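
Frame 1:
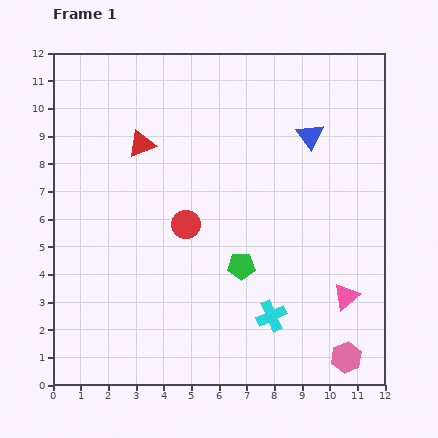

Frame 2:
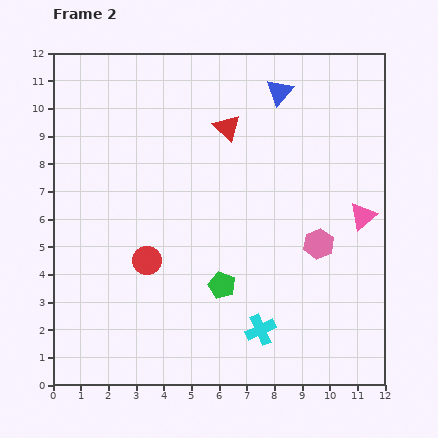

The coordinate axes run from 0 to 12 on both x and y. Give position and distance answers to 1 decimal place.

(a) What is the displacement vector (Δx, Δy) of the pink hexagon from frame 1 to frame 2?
(-1.0, 4.1)

The pink hexagon was at (10.6, 1.0) in frame 1 and (9.6, 5.1) in frame 2.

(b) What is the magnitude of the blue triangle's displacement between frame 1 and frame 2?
1.9

The blue triangle moved from (9.3, 9.0) to (8.2, 10.6), a distance of √(1.1² + 1.6²) ≈ 1.9.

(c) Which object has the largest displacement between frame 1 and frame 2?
the pink hexagon

(moved 4.2; next 3.2)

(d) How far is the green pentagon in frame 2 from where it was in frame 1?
1.0

The green pentagon moved from (6.8, 4.3) to (6.1, 3.6), a distance of √(0.7² + 0.7²) ≈ 1.0.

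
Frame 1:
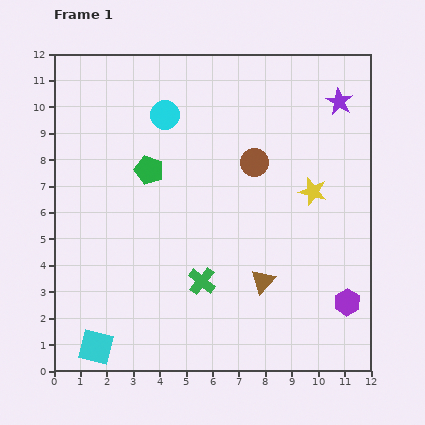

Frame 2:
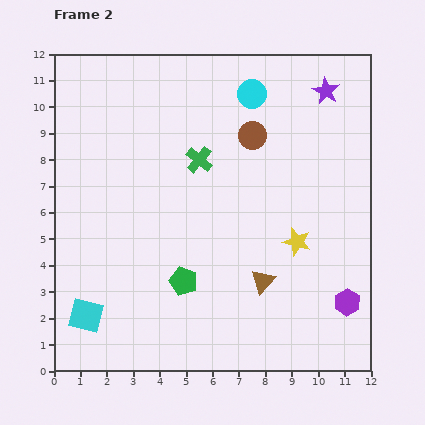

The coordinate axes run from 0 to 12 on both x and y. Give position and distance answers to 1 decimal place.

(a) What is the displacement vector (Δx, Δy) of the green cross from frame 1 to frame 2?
(-0.1, 4.6)

The green cross was at (5.6, 3.4) in frame 1 and (5.5, 8.0) in frame 2.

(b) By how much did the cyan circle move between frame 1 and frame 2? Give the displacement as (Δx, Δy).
(3.3, 0.8)

The cyan circle was at (4.2, 9.7) in frame 1 and (7.5, 10.5) in frame 2.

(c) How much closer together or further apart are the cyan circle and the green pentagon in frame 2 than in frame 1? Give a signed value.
+5.4

Distance in frame 1: 2.2. Distance in frame 2: 7.6.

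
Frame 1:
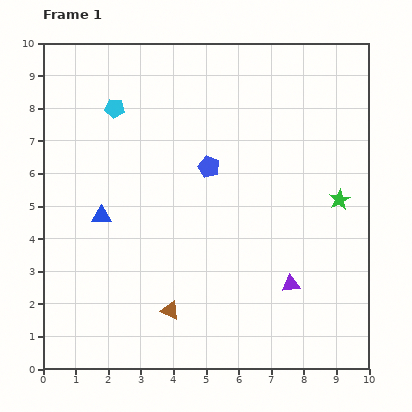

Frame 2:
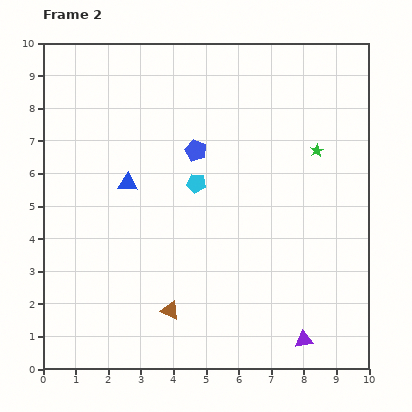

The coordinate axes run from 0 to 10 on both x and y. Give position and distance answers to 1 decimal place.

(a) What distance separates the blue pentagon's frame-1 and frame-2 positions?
0.6

The blue pentagon moved from (5.1, 6.2) to (4.7, 6.7), a distance of √(0.4² + 0.5²) ≈ 0.6.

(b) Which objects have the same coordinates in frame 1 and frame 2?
the brown triangle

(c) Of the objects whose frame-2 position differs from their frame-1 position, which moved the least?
the blue pentagon

(moved 0.6)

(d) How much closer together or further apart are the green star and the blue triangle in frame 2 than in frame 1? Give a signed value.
-1.4

Distance in frame 1: 7.3. Distance in frame 2: 5.9.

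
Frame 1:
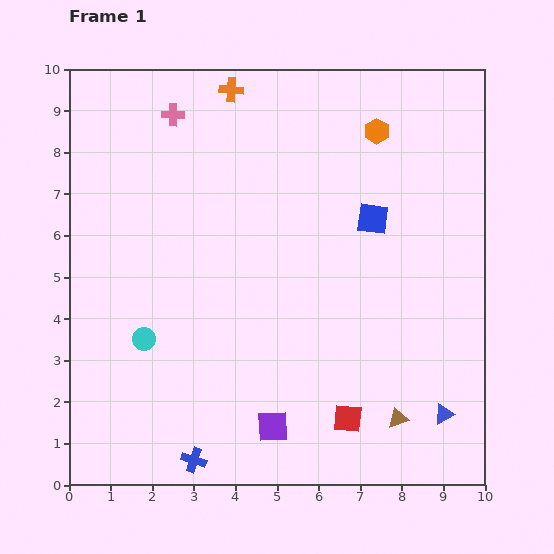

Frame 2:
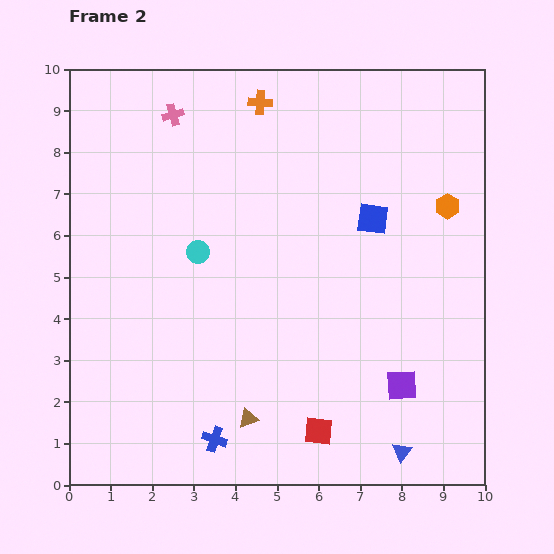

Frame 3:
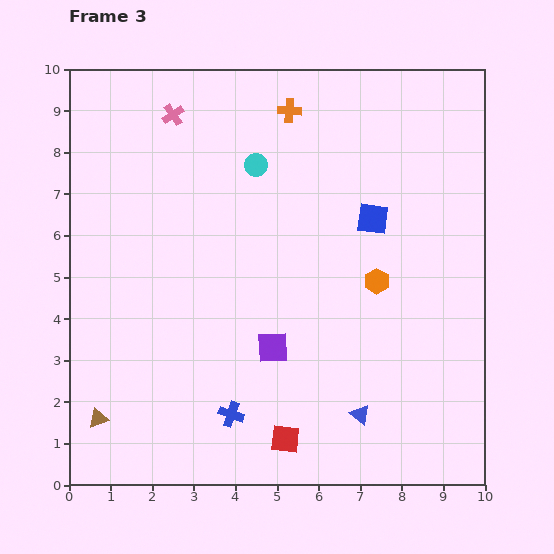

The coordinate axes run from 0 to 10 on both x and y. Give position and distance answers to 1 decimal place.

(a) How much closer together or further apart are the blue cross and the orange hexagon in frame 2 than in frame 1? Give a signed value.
-1.1

Distance in frame 1: 9.0. Distance in frame 2: 7.9.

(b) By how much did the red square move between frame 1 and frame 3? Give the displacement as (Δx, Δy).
(-1.5, -0.5)

The red square was at (6.7, 1.6) in frame 1 and (5.2, 1.1) in frame 3.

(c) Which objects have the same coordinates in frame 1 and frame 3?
the blue square, the pink cross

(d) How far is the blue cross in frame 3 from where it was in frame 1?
1.4

The blue cross moved from (3.0, 0.6) to (3.9, 1.7), a distance of √(0.9² + 1.1²) ≈ 1.4.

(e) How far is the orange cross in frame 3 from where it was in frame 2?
0.7

The orange cross moved from (4.6, 9.2) to (5.3, 9.0), a distance of √(0.7² + 0.2²) ≈ 0.7.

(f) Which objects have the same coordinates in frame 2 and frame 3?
the blue square, the pink cross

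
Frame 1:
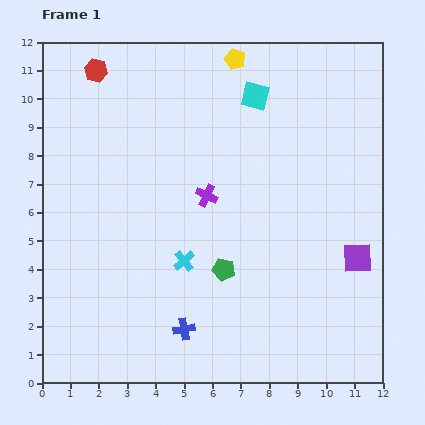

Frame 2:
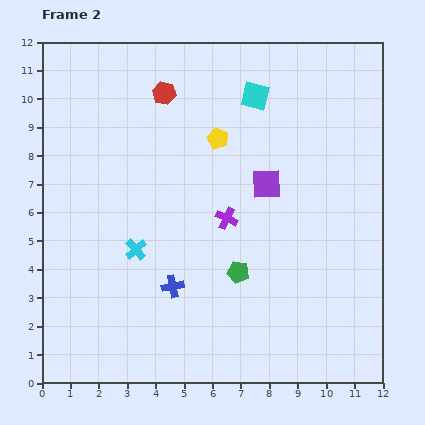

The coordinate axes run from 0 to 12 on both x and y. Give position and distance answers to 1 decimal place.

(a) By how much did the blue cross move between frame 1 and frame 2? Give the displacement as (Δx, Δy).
(-0.4, 1.5)

The blue cross was at (5.0, 1.9) in frame 1 and (4.6, 3.4) in frame 2.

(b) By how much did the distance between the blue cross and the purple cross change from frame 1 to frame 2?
-1.7

Distance in frame 1: 4.8. Distance in frame 2: 3.1.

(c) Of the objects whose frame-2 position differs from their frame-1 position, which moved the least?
the green pentagon

(moved 0.5)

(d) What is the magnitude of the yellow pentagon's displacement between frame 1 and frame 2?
2.9

The yellow pentagon moved from (6.8, 11.4) to (6.2, 8.6), a distance of √(0.6² + 2.8²) ≈ 2.9.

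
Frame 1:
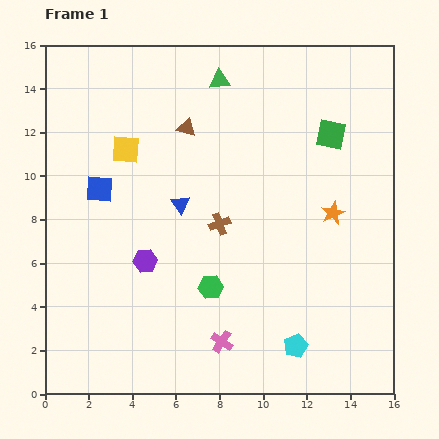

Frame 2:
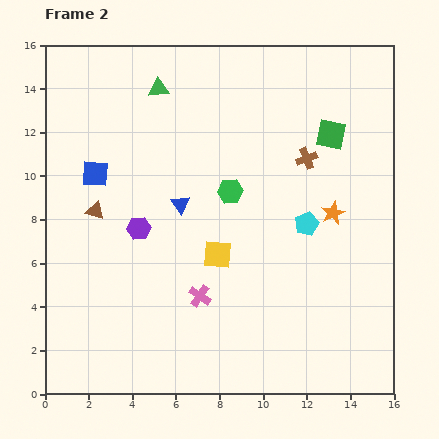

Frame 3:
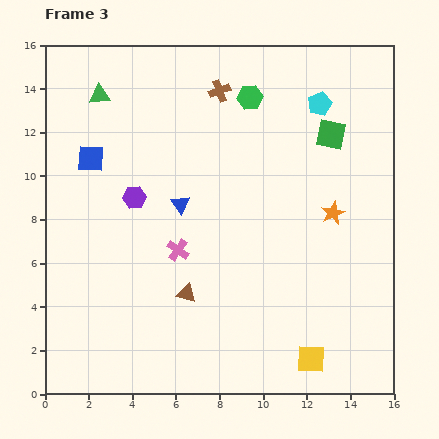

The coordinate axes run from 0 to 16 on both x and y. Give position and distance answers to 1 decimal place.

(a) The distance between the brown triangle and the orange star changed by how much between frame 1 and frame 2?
+3.1

Distance in frame 1: 7.8. Distance in frame 2: 10.9.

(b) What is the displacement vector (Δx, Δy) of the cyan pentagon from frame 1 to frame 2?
(0.5, 5.6)

The cyan pentagon was at (11.5, 2.2) in frame 1 and (12.0, 7.8) in frame 2.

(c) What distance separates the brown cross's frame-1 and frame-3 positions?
6.1

The brown cross moved from (8.0, 7.8) to (8.0, 13.9), a distance of √(0.0² + 6.1²) ≈ 6.1.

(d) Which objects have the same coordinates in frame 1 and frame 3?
the green square, the orange star, the blue triangle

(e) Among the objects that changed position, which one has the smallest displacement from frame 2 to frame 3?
the blue square

(moved 0.7)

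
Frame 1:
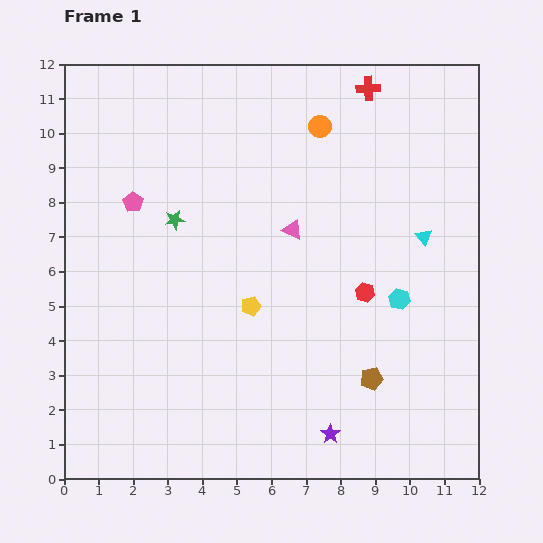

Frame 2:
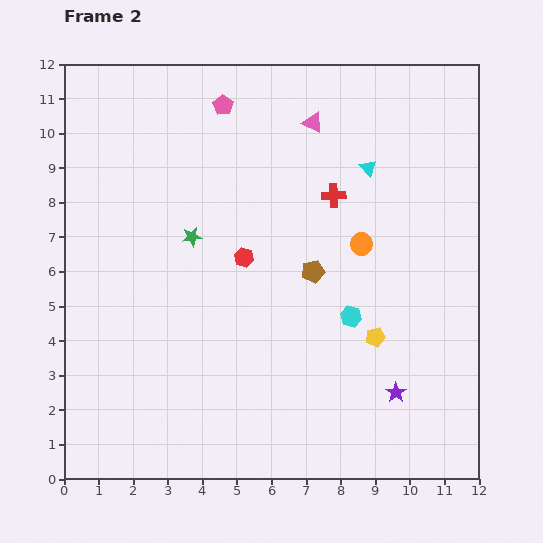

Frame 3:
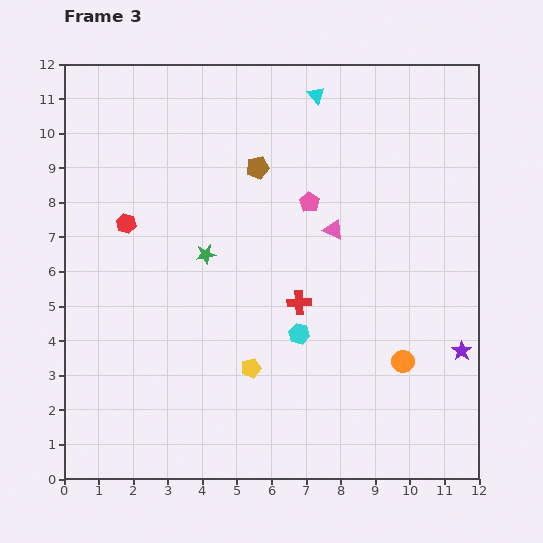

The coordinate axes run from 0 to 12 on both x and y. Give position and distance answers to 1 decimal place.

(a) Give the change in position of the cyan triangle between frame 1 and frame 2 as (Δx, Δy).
(-1.6, 2.0)

The cyan triangle was at (10.4, 7.0) in frame 1 and (8.8, 9.0) in frame 2.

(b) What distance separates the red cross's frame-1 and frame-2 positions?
3.3

The red cross moved from (8.8, 11.3) to (7.8, 8.2), a distance of √(1.0² + 3.1²) ≈ 3.3.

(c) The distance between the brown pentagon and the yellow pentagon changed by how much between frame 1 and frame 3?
+1.7

Distance in frame 1: 4.1. Distance in frame 3: 5.8.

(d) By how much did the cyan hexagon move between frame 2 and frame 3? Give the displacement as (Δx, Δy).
(-1.5, -0.5)

The cyan hexagon was at (8.3, 4.7) in frame 2 and (6.8, 4.2) in frame 3.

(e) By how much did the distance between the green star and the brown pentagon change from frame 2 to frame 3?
-0.7

Distance in frame 2: 3.6. Distance in frame 3: 2.9.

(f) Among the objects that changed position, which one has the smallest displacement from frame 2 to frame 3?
the green star

(moved 0.6)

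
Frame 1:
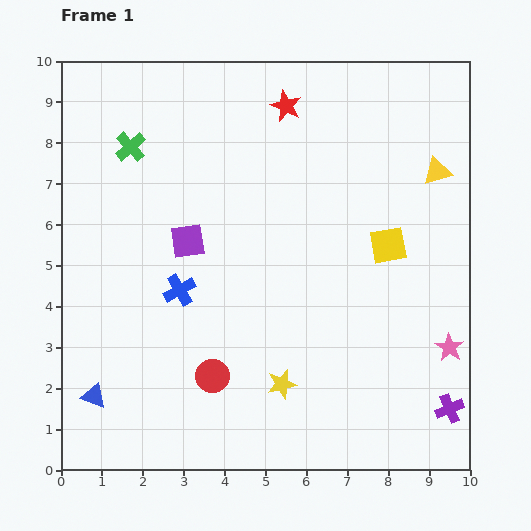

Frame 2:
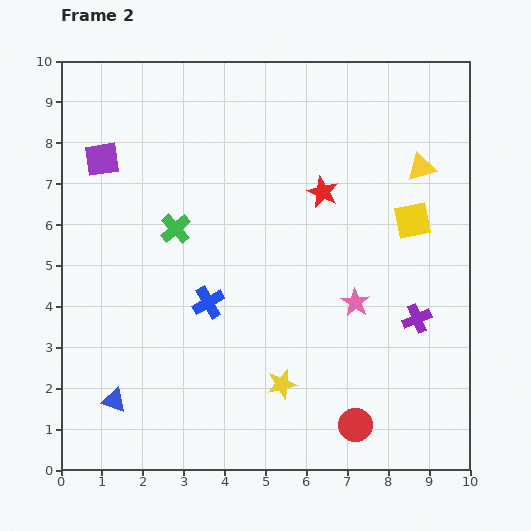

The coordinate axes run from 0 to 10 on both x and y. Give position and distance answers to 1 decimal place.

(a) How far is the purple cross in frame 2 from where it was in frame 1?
2.3

The purple cross moved from (9.5, 1.5) to (8.7, 3.7), a distance of √(0.8² + 2.2²) ≈ 2.3.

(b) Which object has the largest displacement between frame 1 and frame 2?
the red circle

(moved 3.7; next 2.9)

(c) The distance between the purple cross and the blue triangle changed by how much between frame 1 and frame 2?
-1.0

Distance in frame 1: 8.7. Distance in frame 2: 7.7.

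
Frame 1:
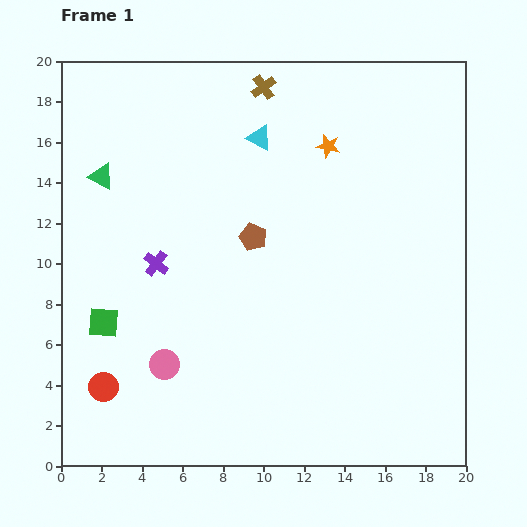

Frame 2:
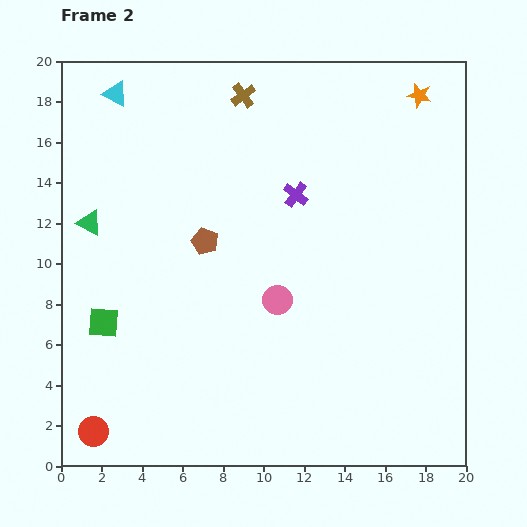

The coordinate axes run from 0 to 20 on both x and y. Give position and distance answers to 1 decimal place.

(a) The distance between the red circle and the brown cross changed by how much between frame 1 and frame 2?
+1.4

Distance in frame 1: 16.8. Distance in frame 2: 18.2.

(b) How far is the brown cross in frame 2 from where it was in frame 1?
1.1

The brown cross moved from (10.0, 18.7) to (9.0, 18.3), a distance of √(1.0² + 0.4²) ≈ 1.1.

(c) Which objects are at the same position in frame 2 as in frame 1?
the green square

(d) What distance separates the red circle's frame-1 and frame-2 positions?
2.3

The red circle moved from (2.1, 3.9) to (1.6, 1.7), a distance of √(0.5² + 2.2²) ≈ 2.3.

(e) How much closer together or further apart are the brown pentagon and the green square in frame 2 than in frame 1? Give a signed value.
-2.1

Distance in frame 1: 8.5. Distance in frame 2: 6.4.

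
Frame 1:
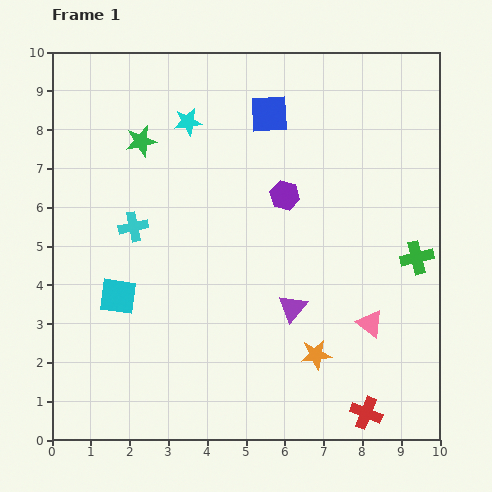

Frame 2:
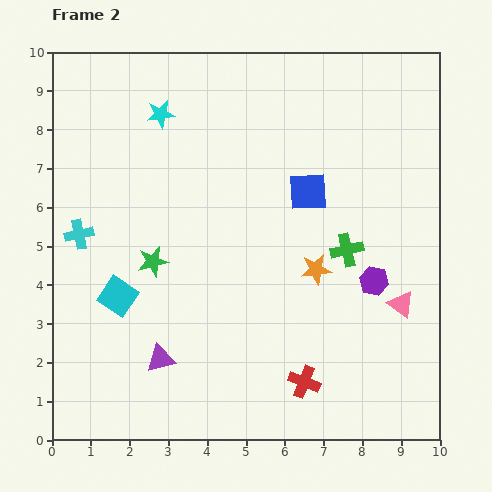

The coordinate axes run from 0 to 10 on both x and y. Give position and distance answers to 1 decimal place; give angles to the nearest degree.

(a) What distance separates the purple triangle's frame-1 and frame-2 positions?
3.6

The purple triangle moved from (6.2, 3.4) to (2.8, 2.1), a distance of √(3.4² + 1.3²) ≈ 3.6.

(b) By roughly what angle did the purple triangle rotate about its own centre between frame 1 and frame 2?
37° clockwise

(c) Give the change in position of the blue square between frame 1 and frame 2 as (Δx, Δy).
(1.0, -2.0)

The blue square was at (5.6, 8.4) in frame 1 and (6.6, 6.4) in frame 2.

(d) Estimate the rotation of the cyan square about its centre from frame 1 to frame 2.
26° clockwise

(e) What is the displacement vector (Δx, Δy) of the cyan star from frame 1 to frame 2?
(-0.7, 0.2)

The cyan star was at (3.5, 8.2) in frame 1 and (2.8, 8.4) in frame 2.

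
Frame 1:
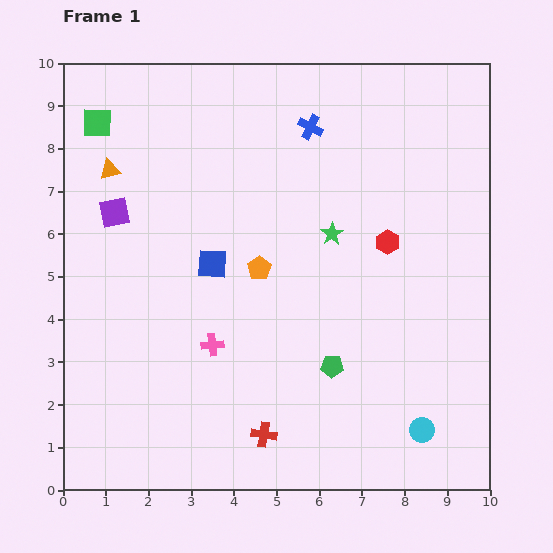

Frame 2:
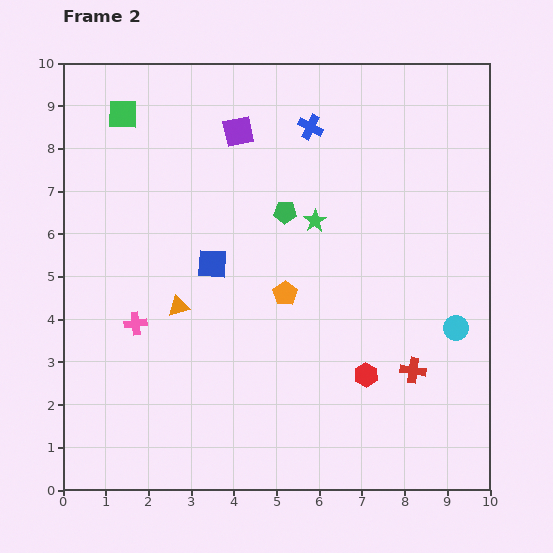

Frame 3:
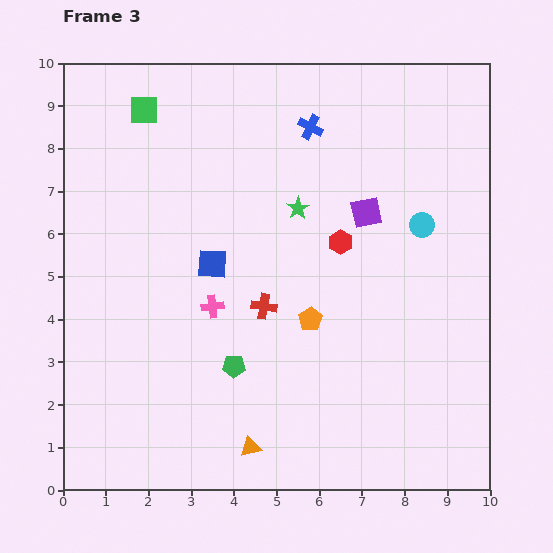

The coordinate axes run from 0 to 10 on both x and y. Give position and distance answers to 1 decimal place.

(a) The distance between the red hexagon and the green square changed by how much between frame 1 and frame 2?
+0.9

Distance in frame 1: 7.4. Distance in frame 2: 8.3.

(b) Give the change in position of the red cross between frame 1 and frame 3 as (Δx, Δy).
(0.0, 3.0)

The red cross was at (4.7, 1.3) in frame 1 and (4.7, 4.3) in frame 3.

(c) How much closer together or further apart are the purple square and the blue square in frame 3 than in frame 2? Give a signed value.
+0.6

Distance in frame 2: 3.2. Distance in frame 3: 3.8.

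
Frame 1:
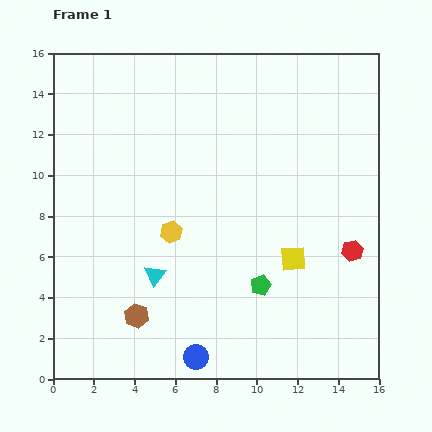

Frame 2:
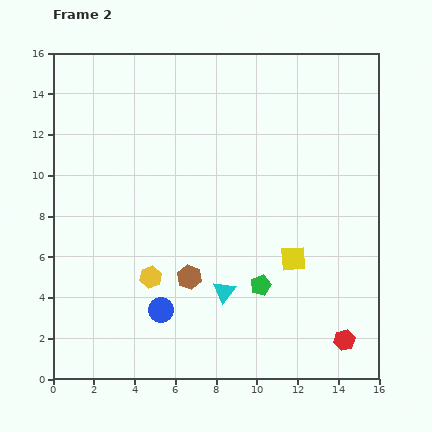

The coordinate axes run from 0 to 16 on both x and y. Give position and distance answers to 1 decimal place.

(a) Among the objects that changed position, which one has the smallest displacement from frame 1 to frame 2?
the yellow hexagon

(moved 2.4)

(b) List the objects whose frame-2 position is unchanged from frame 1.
the green pentagon, the yellow square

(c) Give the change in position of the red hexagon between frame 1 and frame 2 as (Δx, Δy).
(-0.4, -4.4)

The red hexagon was at (14.7, 6.3) in frame 1 and (14.3, 1.9) in frame 2.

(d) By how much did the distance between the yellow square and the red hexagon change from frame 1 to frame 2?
+1.8

Distance in frame 1: 2.9. Distance in frame 2: 4.7.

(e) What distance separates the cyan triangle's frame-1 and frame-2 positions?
3.5

The cyan triangle moved from (5.0, 5.1) to (8.4, 4.3), a distance of √(3.4² + 0.8²) ≈ 3.5.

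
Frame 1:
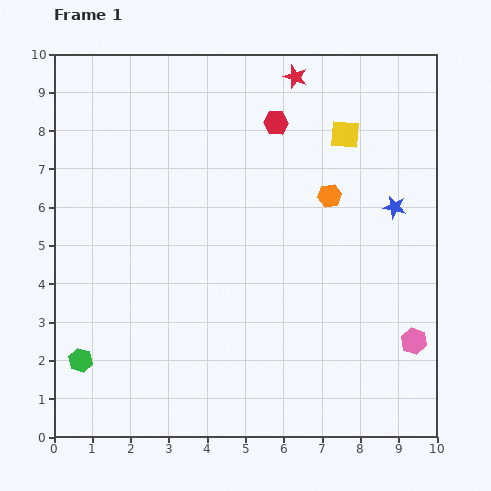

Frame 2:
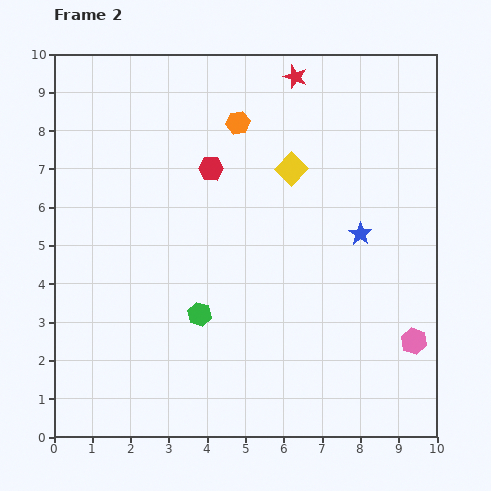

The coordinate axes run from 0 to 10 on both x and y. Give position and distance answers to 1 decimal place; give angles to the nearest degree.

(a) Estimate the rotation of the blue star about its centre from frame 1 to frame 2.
24° clockwise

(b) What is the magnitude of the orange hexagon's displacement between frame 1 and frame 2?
3.1

The orange hexagon moved from (7.2, 6.3) to (4.8, 8.2), a distance of √(2.4² + 1.9²) ≈ 3.1.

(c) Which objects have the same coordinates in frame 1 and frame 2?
the pink hexagon, the red star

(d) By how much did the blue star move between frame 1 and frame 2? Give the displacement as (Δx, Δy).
(-0.9, -0.7)

The blue star was at (8.9, 6.0) in frame 1 and (8.0, 5.3) in frame 2.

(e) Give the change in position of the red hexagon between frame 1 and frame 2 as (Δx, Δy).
(-1.7, -1.2)

The red hexagon was at (5.8, 8.2) in frame 1 and (4.1, 7.0) in frame 2.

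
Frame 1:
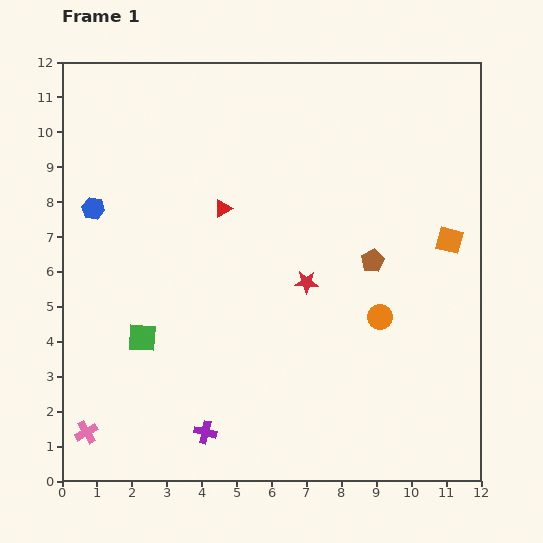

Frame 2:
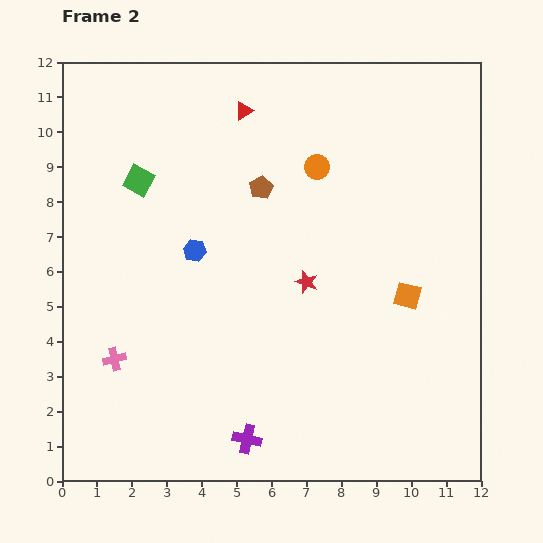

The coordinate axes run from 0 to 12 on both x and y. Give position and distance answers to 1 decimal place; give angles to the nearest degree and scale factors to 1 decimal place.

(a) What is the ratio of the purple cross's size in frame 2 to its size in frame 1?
1.3×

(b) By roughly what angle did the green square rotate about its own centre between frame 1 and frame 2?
24° clockwise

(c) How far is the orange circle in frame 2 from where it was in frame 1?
4.7

The orange circle moved from (9.1, 4.7) to (7.3, 9.0), a distance of √(1.8² + 4.3²) ≈ 4.7.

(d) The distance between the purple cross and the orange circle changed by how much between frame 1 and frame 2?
+2.1

Distance in frame 1: 6.0. Distance in frame 2: 8.1.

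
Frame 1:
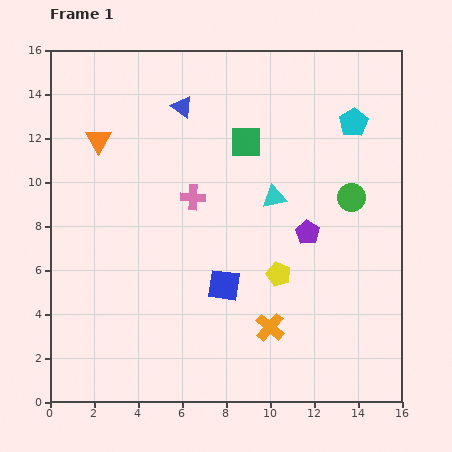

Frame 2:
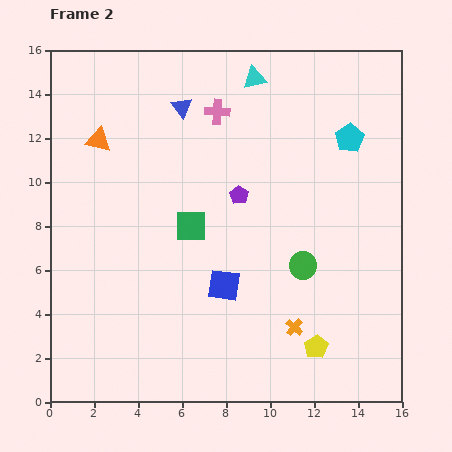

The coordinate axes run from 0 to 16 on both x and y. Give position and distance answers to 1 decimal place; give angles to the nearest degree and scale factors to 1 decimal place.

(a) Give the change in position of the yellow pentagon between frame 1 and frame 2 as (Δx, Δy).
(1.7, -3.3)

The yellow pentagon was at (10.4, 5.8) in frame 1 and (12.1, 2.5) in frame 2.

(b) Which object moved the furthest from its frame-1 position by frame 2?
the cyan triangle

(moved 5.5; next 4.5)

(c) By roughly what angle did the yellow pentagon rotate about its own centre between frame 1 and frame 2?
19° clockwise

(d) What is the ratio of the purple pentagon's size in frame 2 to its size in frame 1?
0.8×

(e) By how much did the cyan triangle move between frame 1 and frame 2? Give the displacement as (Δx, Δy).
(-0.9, 5.4)

The cyan triangle was at (10.2, 9.3) in frame 1 and (9.3, 14.7) in frame 2.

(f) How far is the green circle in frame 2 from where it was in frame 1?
3.8

The green circle moved from (13.7, 9.3) to (11.5, 6.2), a distance of √(2.2² + 3.1²) ≈ 3.8.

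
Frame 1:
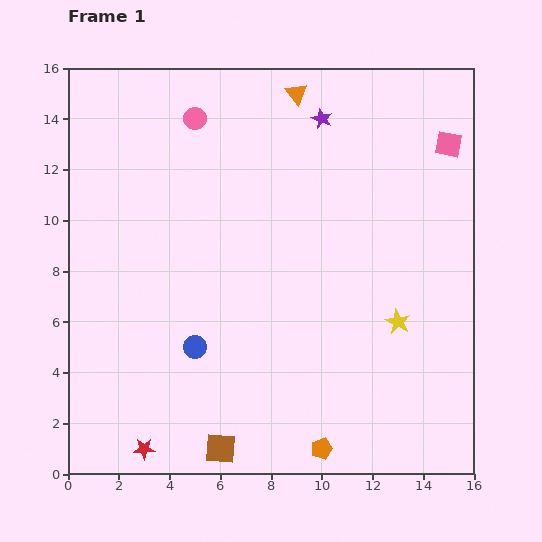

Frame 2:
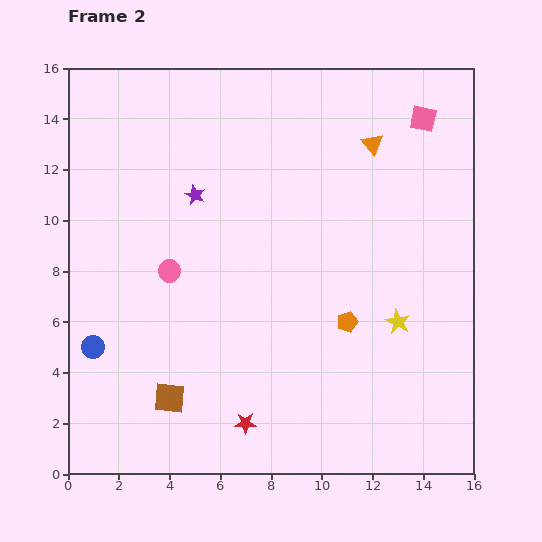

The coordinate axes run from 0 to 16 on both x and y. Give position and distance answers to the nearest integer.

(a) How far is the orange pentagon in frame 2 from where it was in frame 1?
5

The orange pentagon moved from (10, 1) to (11, 6), a distance of √(1² + 5²) ≈ 5.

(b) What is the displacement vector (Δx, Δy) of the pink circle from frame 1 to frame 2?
(-1, -6)

The pink circle was at (5, 14) in frame 1 and (4, 8) in frame 2.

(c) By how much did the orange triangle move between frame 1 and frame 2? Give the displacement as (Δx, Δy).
(3, -2)

The orange triangle was at (9, 15) in frame 1 and (12, 13) in frame 2.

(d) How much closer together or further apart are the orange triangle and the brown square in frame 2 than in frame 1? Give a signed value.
-1

Distance in frame 1: 14. Distance in frame 2: 13.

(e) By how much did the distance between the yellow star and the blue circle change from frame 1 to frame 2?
+4

Distance in frame 1: 8. Distance in frame 2: 12.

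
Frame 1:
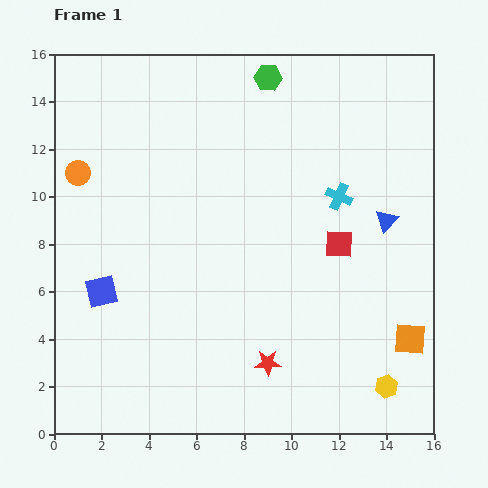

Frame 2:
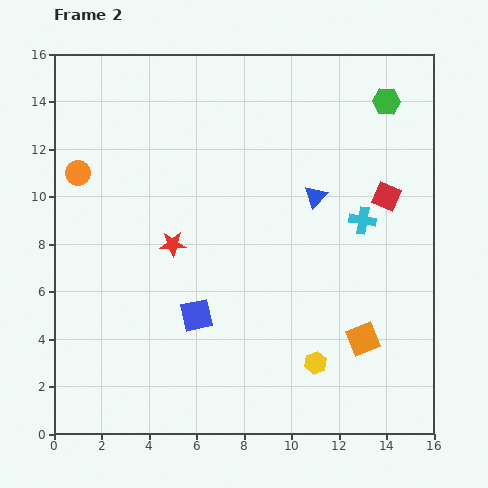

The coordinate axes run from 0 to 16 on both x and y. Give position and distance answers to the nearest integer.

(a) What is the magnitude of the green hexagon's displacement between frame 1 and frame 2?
5

The green hexagon moved from (9, 15) to (14, 14), a distance of √(5² + 1²) ≈ 5.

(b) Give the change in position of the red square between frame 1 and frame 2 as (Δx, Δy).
(2, 2)

The red square was at (12, 8) in frame 1 and (14, 10) in frame 2.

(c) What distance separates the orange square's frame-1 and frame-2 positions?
2

The orange square moved from (15, 4) to (13, 4), a distance of √(2² + 0²) ≈ 2.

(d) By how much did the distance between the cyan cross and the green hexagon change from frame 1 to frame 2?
-1

Distance in frame 1: 6. Distance in frame 2: 5.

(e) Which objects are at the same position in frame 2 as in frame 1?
the orange circle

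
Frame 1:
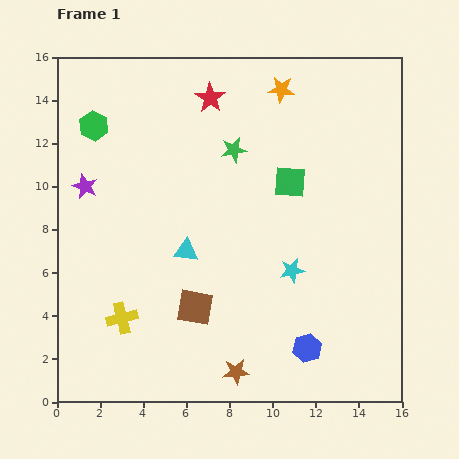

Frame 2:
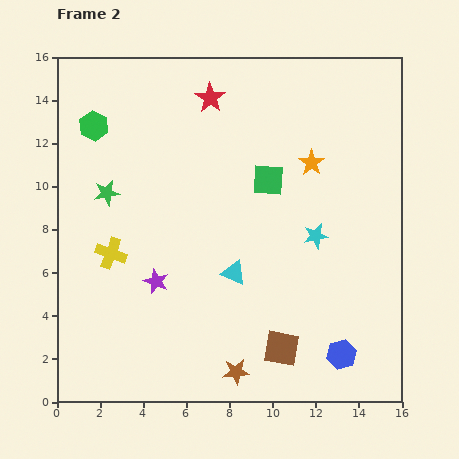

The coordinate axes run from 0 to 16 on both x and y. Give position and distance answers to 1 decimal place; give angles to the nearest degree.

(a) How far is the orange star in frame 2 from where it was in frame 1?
3.7

The orange star moved from (10.4, 14.5) to (11.8, 11.1), a distance of √(1.4² + 3.4²) ≈ 3.7.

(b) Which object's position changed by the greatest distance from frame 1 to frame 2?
the green star

(moved 6.2; next 5.5)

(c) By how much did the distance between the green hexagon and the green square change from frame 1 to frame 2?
-1.0

Distance in frame 1: 9.5. Distance in frame 2: 8.5.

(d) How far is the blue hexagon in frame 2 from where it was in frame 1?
1.6

The blue hexagon moved from (11.6, 2.5) to (13.2, 2.2), a distance of √(1.6² + 0.3²) ≈ 1.6.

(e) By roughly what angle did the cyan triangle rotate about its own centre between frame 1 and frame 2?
18° clockwise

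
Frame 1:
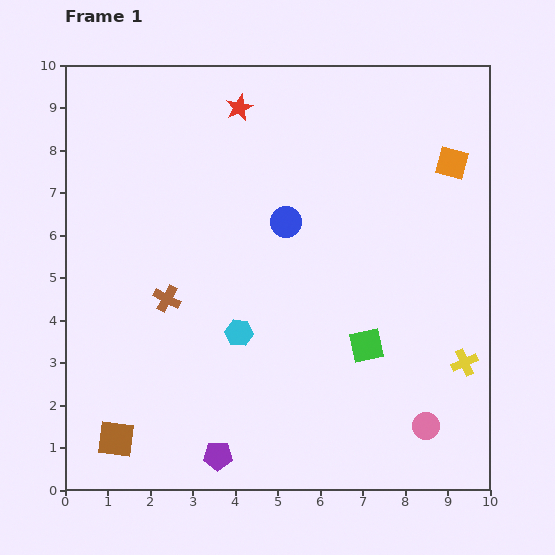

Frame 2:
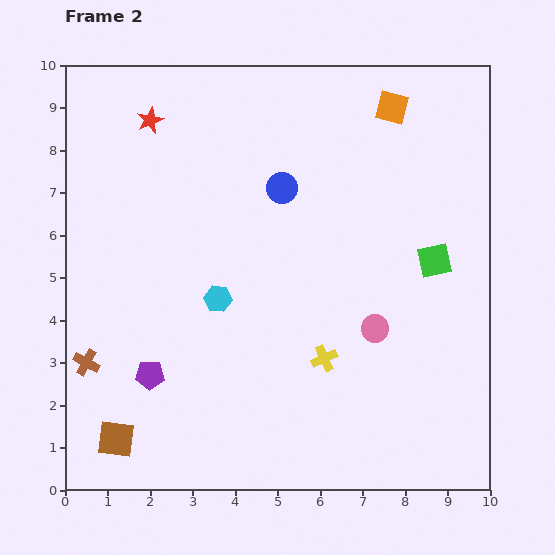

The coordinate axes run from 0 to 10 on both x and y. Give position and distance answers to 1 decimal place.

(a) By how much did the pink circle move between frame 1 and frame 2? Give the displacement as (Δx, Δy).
(-1.2, 2.3)

The pink circle was at (8.5, 1.5) in frame 1 and (7.3, 3.8) in frame 2.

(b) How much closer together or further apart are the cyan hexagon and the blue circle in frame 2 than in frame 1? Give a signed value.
+0.2

Distance in frame 1: 2.8. Distance in frame 2: 3.0.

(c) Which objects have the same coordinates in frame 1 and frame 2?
the brown square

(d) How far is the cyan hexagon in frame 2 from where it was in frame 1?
0.9

The cyan hexagon moved from (4.1, 3.7) to (3.6, 4.5), a distance of √(0.5² + 0.8²) ≈ 0.9.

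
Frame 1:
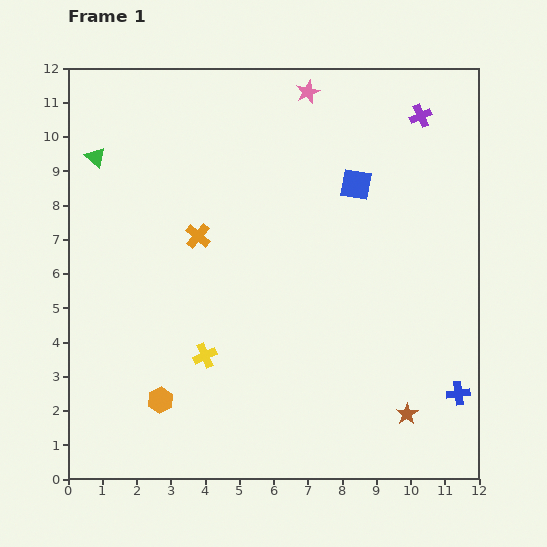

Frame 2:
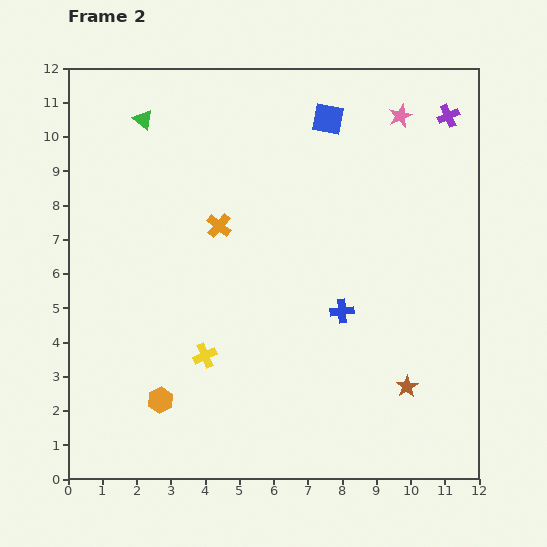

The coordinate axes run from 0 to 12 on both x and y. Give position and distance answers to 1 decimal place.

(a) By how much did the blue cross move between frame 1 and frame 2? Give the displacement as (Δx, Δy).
(-3.4, 2.4)

The blue cross was at (11.4, 2.5) in frame 1 and (8.0, 4.9) in frame 2.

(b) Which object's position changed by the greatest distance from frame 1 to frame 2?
the blue cross

(moved 4.2; next 2.8)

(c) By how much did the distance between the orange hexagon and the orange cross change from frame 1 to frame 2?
+0.5

Distance in frame 1: 4.9. Distance in frame 2: 5.4.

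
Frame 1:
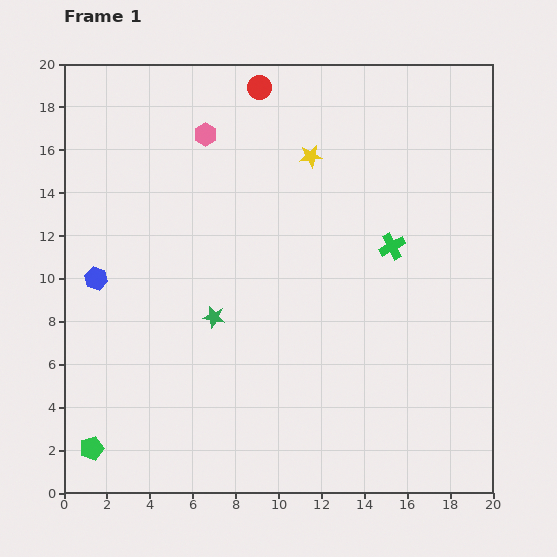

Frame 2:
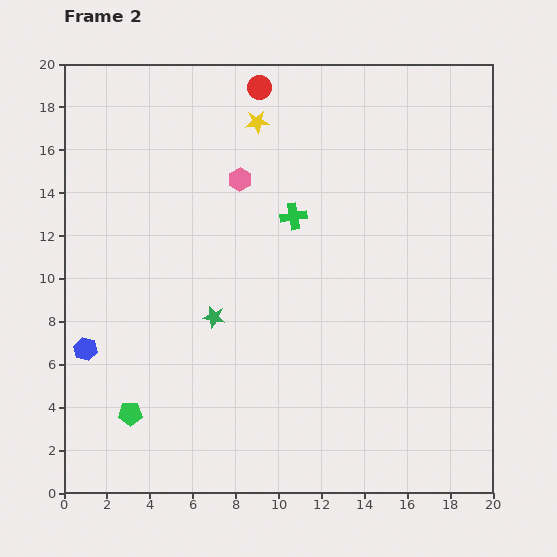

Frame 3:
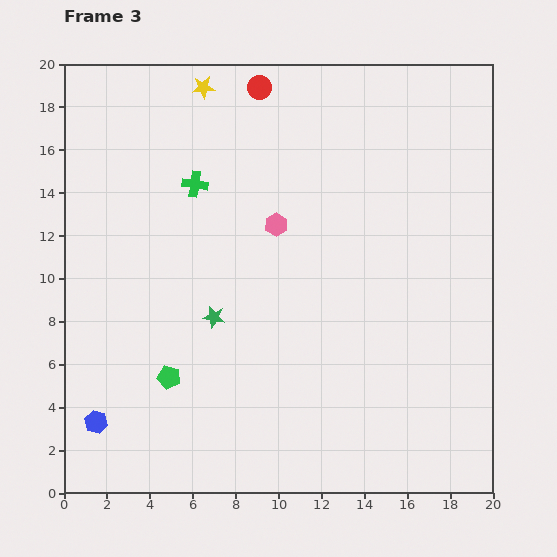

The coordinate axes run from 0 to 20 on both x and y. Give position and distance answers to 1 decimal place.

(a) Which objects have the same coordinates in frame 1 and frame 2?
the red circle, the green star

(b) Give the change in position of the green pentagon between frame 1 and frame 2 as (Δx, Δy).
(1.8, 1.6)

The green pentagon was at (1.3, 2.1) in frame 1 and (3.1, 3.7) in frame 2.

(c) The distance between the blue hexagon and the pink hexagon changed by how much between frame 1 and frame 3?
+4.1

Distance in frame 1: 8.4. Distance in frame 3: 12.5.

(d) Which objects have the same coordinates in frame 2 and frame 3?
the red circle, the green star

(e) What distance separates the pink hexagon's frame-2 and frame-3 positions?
2.7

The pink hexagon moved from (8.2, 14.6) to (9.9, 12.5), a distance of √(1.7² + 2.1²) ≈ 2.7.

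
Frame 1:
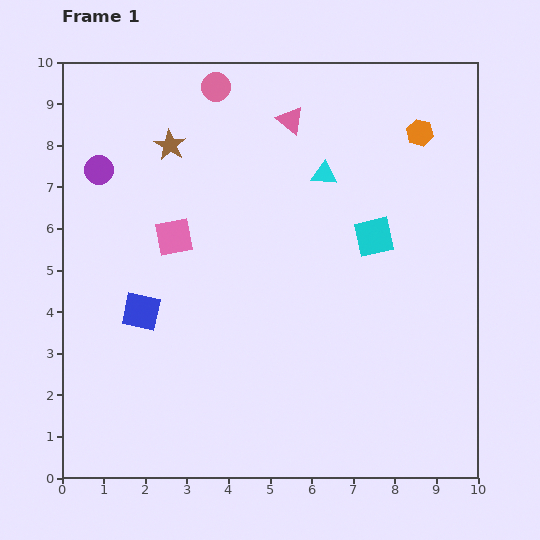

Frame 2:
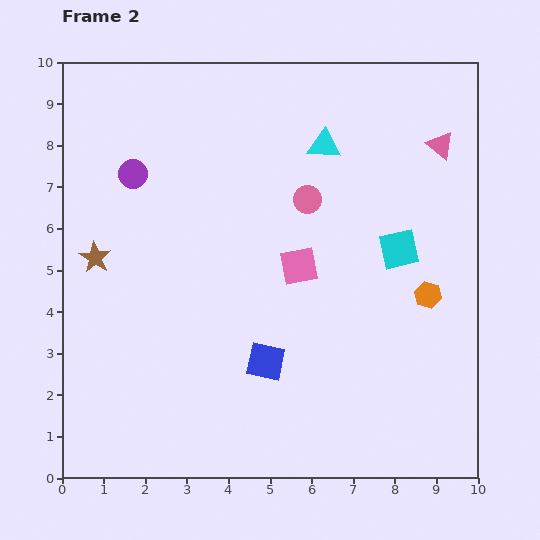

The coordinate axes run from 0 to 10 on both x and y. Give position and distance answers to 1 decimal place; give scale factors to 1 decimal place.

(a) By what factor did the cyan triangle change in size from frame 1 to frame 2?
1.3×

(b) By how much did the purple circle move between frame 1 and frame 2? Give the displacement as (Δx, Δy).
(0.8, -0.1)

The purple circle was at (0.9, 7.4) in frame 1 and (1.7, 7.3) in frame 2.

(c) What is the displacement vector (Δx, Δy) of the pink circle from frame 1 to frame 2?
(2.2, -2.7)

The pink circle was at (3.7, 9.4) in frame 1 and (5.9, 6.7) in frame 2.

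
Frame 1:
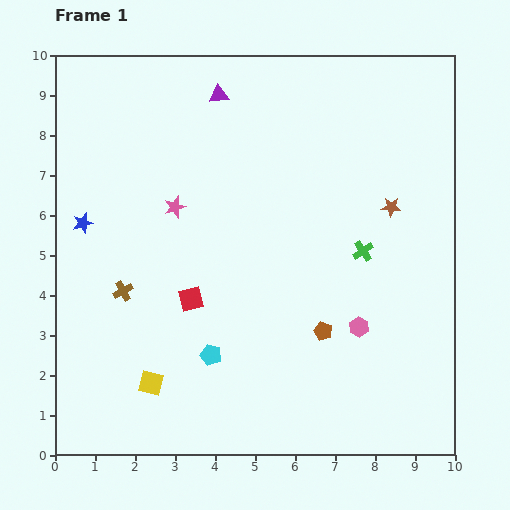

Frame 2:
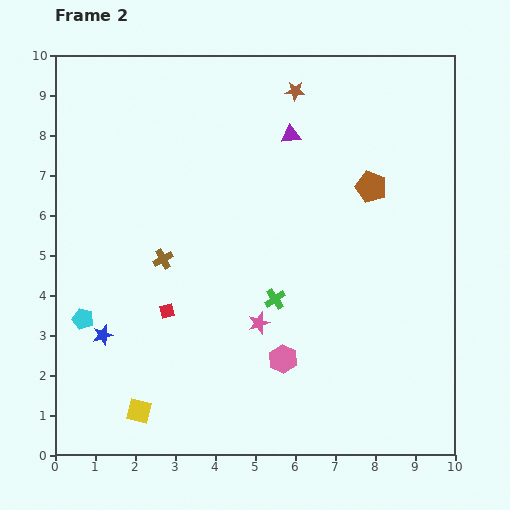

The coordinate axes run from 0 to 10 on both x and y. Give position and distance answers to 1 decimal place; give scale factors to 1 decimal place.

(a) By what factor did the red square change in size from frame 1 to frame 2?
0.6×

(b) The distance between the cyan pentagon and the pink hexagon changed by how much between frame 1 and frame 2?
+1.3

Distance in frame 1: 3.8. Distance in frame 2: 5.1.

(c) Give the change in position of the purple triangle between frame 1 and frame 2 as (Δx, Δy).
(1.8, -1.0)

The purple triangle was at (4.1, 9.0) in frame 1 and (5.9, 8.0) in frame 2.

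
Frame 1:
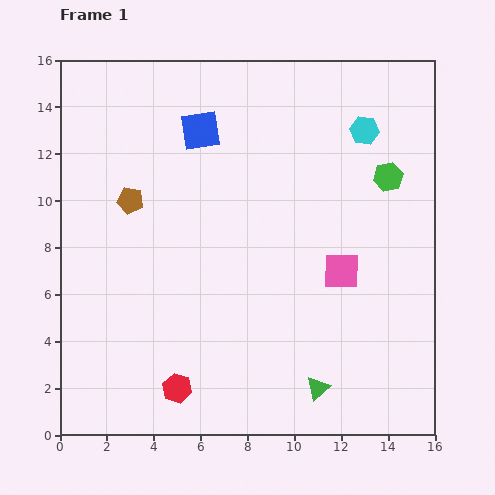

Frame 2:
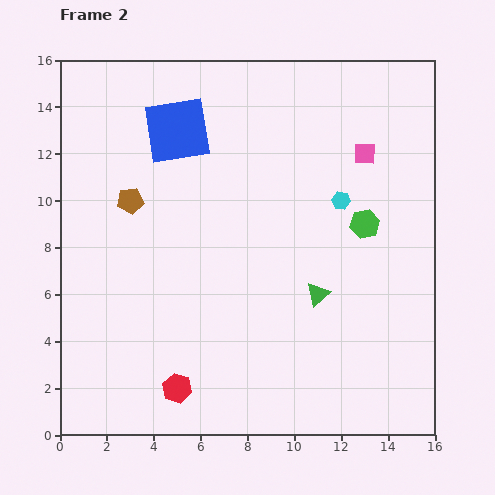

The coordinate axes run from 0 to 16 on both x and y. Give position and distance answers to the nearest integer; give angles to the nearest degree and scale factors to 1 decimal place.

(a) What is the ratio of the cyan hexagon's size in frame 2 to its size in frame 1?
0.6×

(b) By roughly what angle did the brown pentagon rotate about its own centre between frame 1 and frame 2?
19° counter-clockwise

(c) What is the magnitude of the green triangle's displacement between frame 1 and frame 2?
4

The green triangle moved from (11, 2) to (11, 6), a distance of √(0² + 4²) ≈ 4.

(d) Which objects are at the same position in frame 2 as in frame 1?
the brown pentagon, the red hexagon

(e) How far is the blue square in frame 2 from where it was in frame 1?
1

The blue square moved from (6, 13) to (5, 13), a distance of √(1² + 0²) ≈ 1.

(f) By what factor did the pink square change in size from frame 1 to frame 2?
0.6×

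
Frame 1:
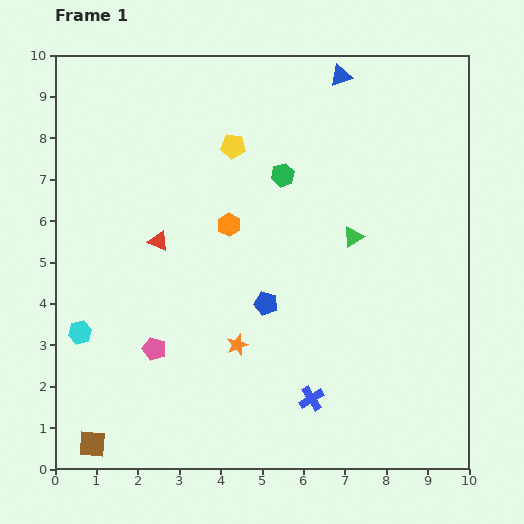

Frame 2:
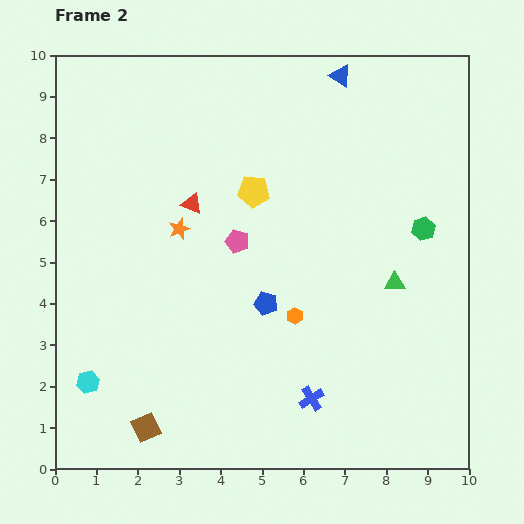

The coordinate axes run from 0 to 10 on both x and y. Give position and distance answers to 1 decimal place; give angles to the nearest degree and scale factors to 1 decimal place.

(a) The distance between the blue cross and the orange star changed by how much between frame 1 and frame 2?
+3.0

Distance in frame 1: 2.2. Distance in frame 2: 5.2.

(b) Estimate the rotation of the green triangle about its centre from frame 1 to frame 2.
30° clockwise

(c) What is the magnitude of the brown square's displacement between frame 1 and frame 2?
1.4

The brown square moved from (0.9, 0.6) to (2.2, 1.0), a distance of √(1.3² + 0.4²) ≈ 1.4.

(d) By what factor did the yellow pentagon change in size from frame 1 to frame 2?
1.3×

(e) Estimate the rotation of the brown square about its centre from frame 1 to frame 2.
28° counter-clockwise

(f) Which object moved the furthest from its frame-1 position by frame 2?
the green hexagon

(moved 3.6; next 3.3)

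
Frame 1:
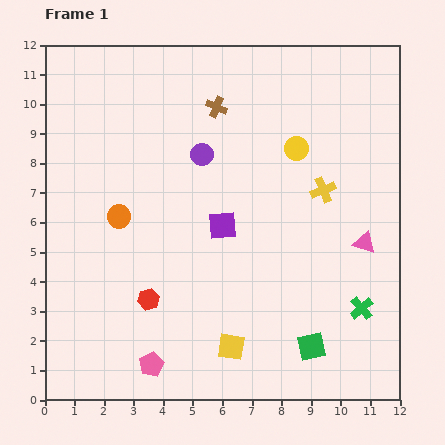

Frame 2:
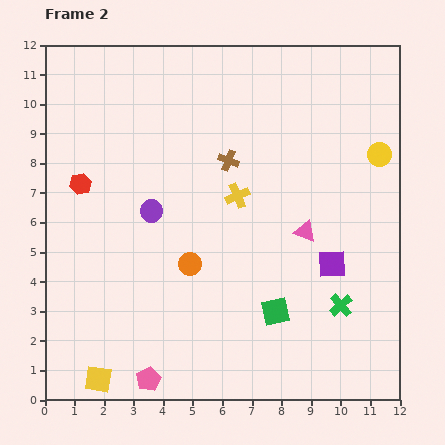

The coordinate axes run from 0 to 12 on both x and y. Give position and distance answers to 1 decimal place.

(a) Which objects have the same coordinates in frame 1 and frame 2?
none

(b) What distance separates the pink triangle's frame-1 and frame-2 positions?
2.0

The pink triangle moved from (10.8, 5.3) to (8.8, 5.7), a distance of √(2.0² + 0.4²) ≈ 2.0.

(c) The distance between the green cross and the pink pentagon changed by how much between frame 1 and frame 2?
-0.3

Distance in frame 1: 7.3. Distance in frame 2: 7.0.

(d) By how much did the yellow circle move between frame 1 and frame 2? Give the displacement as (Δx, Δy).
(2.8, -0.2)

The yellow circle was at (8.5, 8.5) in frame 1 and (11.3, 8.3) in frame 2.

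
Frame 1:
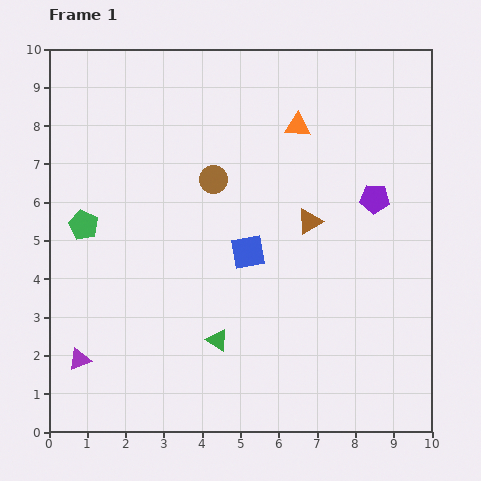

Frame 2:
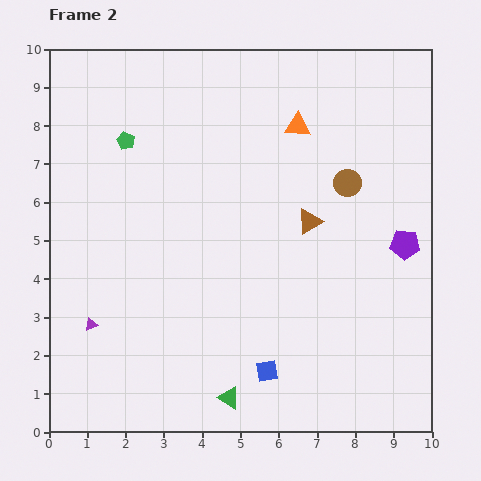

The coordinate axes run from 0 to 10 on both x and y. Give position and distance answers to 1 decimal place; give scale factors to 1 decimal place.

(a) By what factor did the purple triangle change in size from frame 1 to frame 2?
0.6×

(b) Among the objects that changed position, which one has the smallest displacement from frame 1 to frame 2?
the purple triangle

(moved 0.9)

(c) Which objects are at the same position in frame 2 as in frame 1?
the brown triangle, the orange triangle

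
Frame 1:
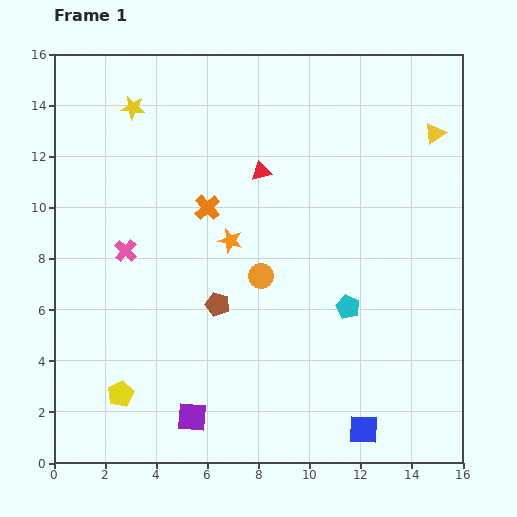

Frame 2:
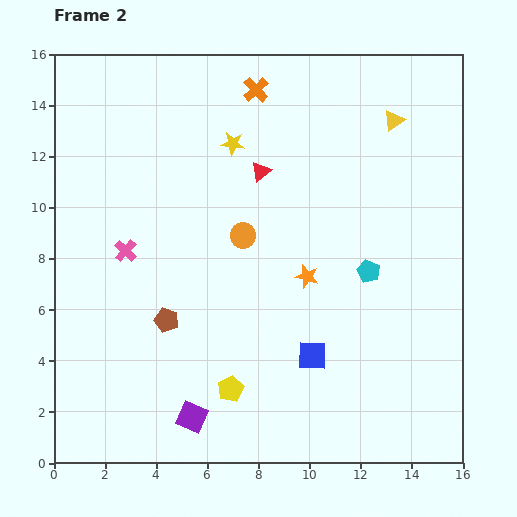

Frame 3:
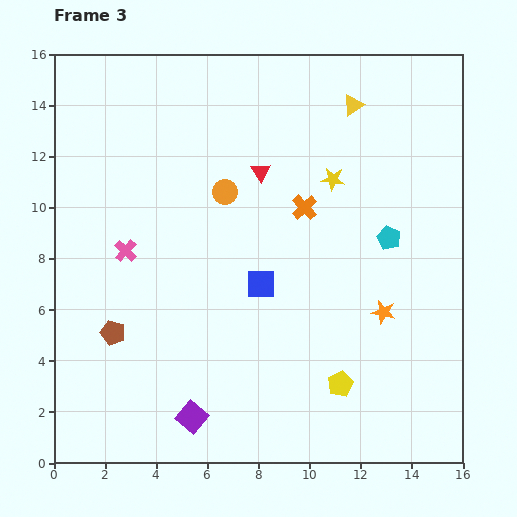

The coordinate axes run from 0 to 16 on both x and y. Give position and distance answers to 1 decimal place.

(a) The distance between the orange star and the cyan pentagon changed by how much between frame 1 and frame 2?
-2.9

Distance in frame 1: 5.3. Distance in frame 2: 2.4.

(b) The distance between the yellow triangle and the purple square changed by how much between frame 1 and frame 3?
-0.9

Distance in frame 1: 14.6. Distance in frame 3: 13.7.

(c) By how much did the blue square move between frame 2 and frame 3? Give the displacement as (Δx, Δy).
(-2.0, 2.8)

The blue square was at (10.1, 4.2) in frame 2 and (8.1, 7.0) in frame 3.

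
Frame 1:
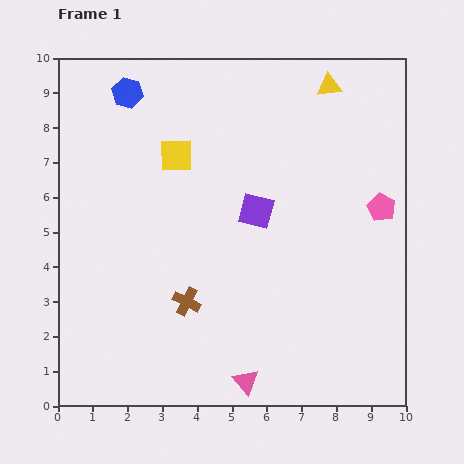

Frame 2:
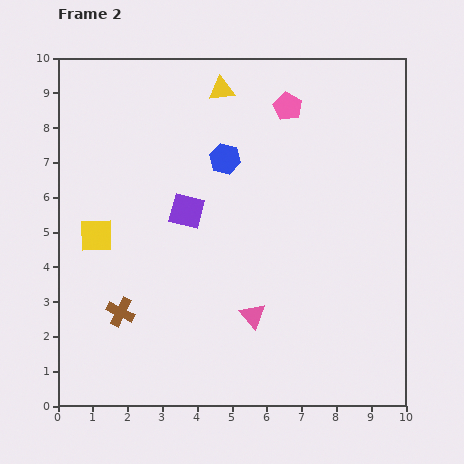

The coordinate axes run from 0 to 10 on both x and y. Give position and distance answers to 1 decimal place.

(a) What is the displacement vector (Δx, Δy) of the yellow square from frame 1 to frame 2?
(-2.3, -2.3)

The yellow square was at (3.4, 7.2) in frame 1 and (1.1, 4.9) in frame 2.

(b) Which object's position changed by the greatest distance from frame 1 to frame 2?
the pink pentagon

(moved 4.0; next 3.4)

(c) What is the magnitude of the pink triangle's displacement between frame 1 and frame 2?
1.9

The pink triangle moved from (5.4, 0.7) to (5.6, 2.6), a distance of √(0.2² + 1.9²) ≈ 1.9.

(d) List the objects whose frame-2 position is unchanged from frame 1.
none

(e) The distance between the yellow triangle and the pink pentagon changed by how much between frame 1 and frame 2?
-1.8

Distance in frame 1: 3.8. Distance in frame 2: 2.0.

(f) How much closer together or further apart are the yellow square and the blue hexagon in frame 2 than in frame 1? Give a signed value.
+2.0

Distance in frame 1: 2.3. Distance in frame 2: 4.3.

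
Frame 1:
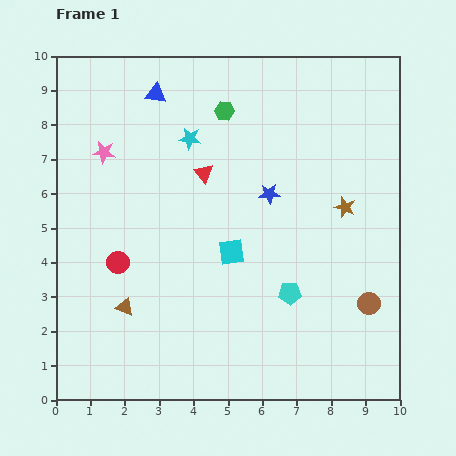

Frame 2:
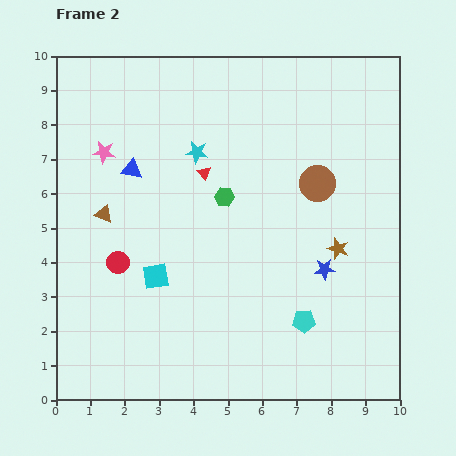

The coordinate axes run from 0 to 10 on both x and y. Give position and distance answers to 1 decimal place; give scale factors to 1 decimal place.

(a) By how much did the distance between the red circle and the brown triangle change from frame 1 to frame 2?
+0.2

Distance in frame 1: 1.3. Distance in frame 2: 1.5.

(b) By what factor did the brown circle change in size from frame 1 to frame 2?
1.6×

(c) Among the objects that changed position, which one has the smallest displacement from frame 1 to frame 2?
the cyan star

(moved 0.4)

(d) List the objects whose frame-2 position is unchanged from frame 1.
the red triangle, the pink star, the red circle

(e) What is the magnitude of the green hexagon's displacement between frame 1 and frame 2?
2.5

The green hexagon moved from (4.9, 8.4) to (4.9, 5.9), a distance of √(0.0² + 2.5²) ≈ 2.5.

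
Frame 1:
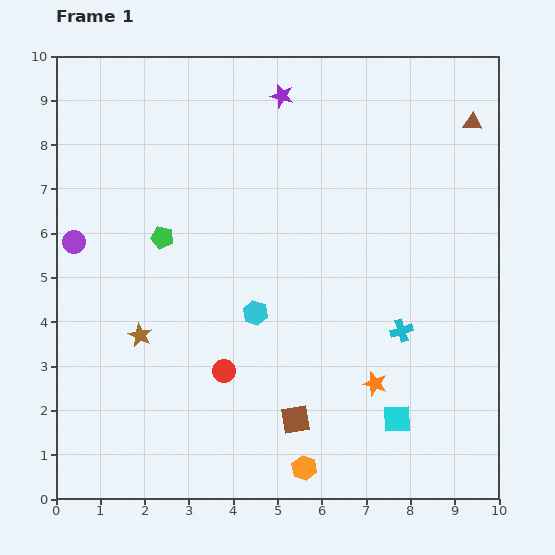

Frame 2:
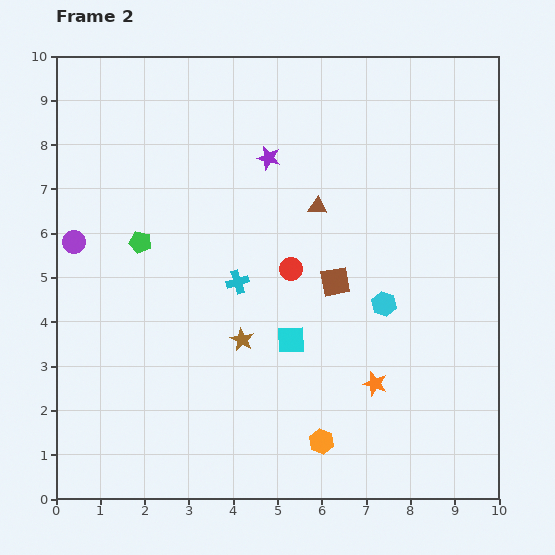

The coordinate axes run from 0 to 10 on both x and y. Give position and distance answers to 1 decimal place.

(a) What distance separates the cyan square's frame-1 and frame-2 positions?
3.0

The cyan square moved from (7.7, 1.8) to (5.3, 3.6), a distance of √(2.4² + 1.8²) ≈ 3.0.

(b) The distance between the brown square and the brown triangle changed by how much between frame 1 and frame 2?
-6.1

Distance in frame 1: 7.8. Distance in frame 2: 1.7.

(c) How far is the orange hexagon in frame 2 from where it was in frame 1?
0.7

The orange hexagon moved from (5.6, 0.7) to (6.0, 1.3), a distance of √(0.4² + 0.6²) ≈ 0.7.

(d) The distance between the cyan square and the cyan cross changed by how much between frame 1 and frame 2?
-0.2

Distance in frame 1: 2.0. Distance in frame 2: 1.8.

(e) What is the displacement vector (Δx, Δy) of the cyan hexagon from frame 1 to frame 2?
(2.9, 0.2)

The cyan hexagon was at (4.5, 4.2) in frame 1 and (7.4, 4.4) in frame 2.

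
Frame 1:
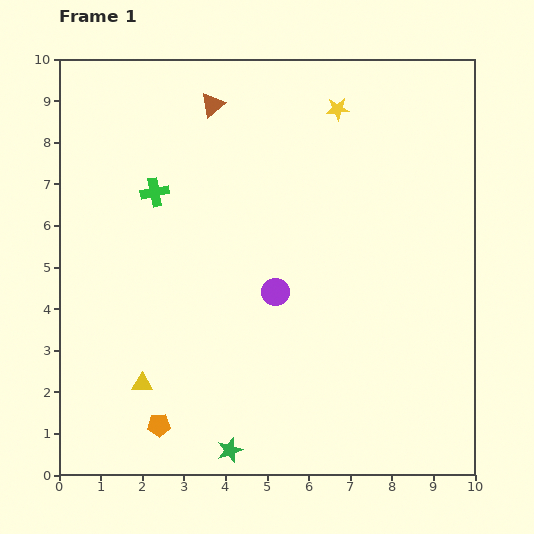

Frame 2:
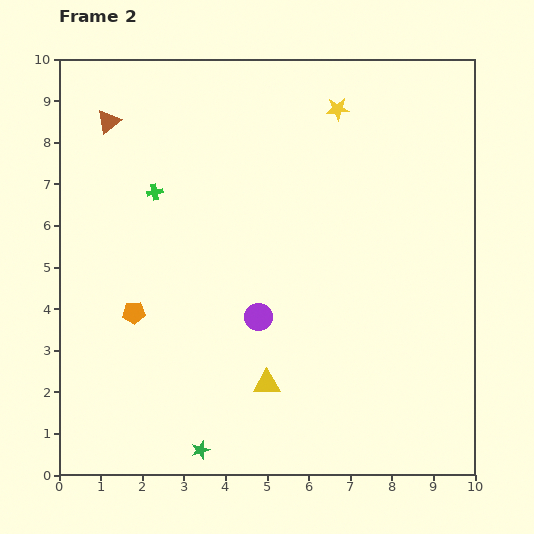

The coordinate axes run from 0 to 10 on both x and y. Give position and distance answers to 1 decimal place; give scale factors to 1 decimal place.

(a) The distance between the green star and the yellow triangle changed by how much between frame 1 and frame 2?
-0.3

Distance in frame 1: 2.6. Distance in frame 2: 2.3.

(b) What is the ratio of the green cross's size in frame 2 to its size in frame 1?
0.6×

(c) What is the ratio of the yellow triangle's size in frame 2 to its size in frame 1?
1.3×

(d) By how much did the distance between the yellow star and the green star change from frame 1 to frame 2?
+0.2

Distance in frame 1: 8.6. Distance in frame 2: 8.8.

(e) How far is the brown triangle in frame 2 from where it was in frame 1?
2.5

The brown triangle moved from (3.7, 8.9) to (1.2, 8.5), a distance of √(2.5² + 0.4²) ≈ 2.5.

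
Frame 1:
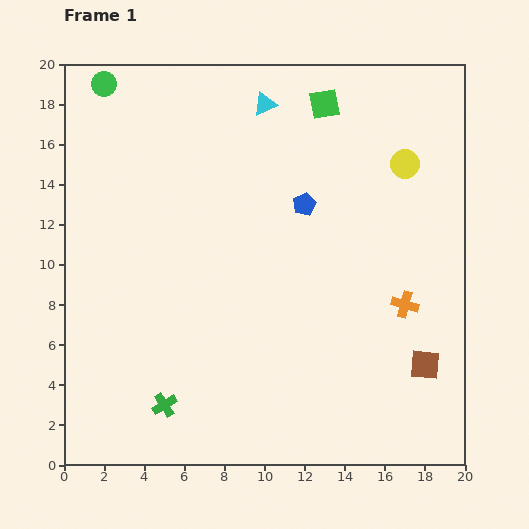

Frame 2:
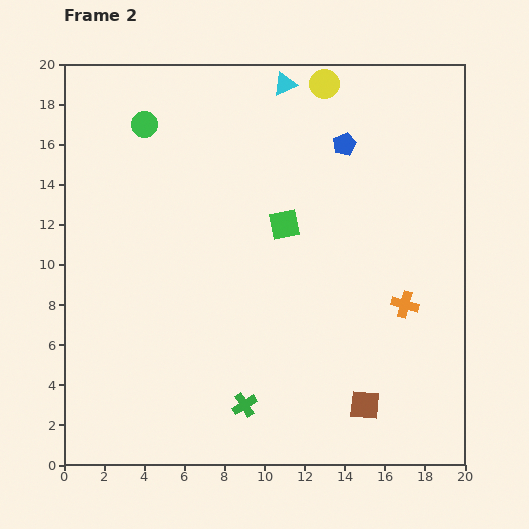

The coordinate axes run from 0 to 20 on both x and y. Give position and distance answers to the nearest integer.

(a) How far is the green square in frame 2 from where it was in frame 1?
6

The green square moved from (13, 18) to (11, 12), a distance of √(2² + 6²) ≈ 6.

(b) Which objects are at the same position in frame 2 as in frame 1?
the orange cross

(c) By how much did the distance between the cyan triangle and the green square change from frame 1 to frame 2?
+4

Distance in frame 1: 3. Distance in frame 2: 7.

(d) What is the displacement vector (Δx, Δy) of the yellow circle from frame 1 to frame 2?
(-4, 4)

The yellow circle was at (17, 15) in frame 1 and (13, 19) in frame 2.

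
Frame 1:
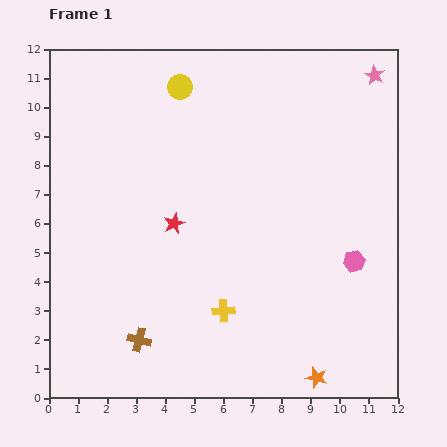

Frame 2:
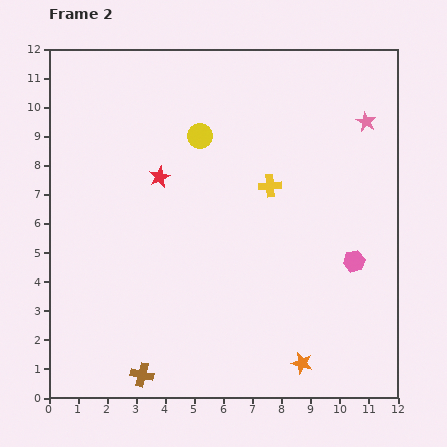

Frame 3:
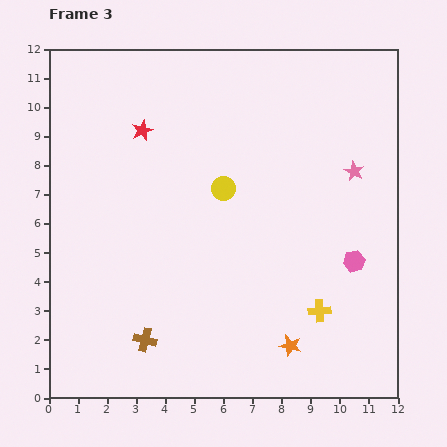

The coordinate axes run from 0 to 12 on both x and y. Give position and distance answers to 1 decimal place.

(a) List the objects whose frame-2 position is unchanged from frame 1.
the pink hexagon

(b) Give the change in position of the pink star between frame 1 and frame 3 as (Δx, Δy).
(-0.7, -3.3)

The pink star was at (11.2, 11.1) in frame 1 and (10.5, 7.8) in frame 3.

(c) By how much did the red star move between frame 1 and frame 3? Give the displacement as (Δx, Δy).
(-1.1, 3.2)

The red star was at (4.3, 6.0) in frame 1 and (3.2, 9.2) in frame 3.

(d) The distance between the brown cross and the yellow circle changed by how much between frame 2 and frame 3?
-2.5

Distance in frame 2: 8.4. Distance in frame 3: 5.9.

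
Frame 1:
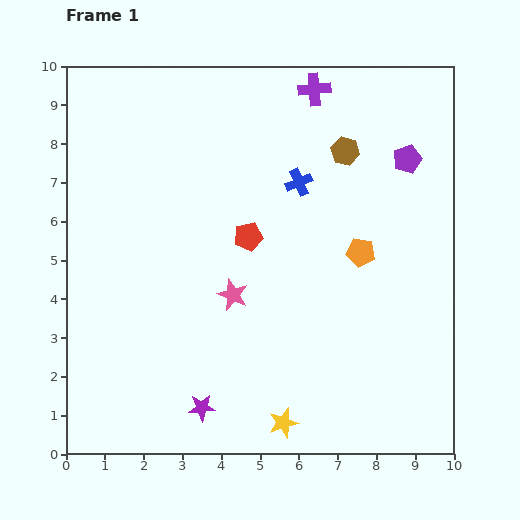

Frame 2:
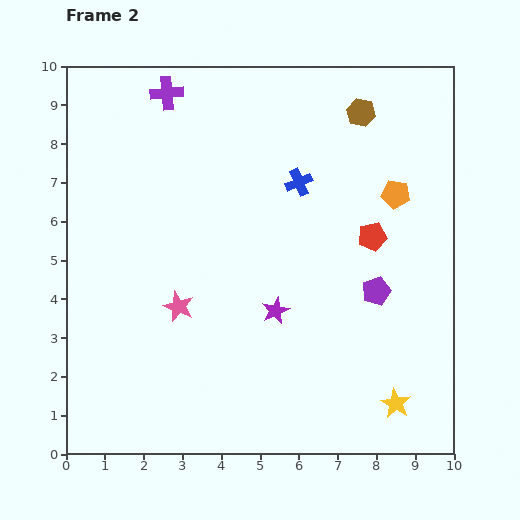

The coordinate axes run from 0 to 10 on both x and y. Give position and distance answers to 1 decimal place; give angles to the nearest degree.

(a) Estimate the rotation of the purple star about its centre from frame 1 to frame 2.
21° counter-clockwise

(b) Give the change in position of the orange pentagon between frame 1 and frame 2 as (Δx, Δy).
(0.9, 1.5)

The orange pentagon was at (7.6, 5.2) in frame 1 and (8.5, 6.7) in frame 2.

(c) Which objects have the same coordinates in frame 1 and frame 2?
the blue cross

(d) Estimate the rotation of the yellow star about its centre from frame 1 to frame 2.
26° counter-clockwise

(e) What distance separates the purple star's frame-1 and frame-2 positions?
3.1

The purple star moved from (3.5, 1.2) to (5.4, 3.7), a distance of √(1.9² + 2.5²) ≈ 3.1.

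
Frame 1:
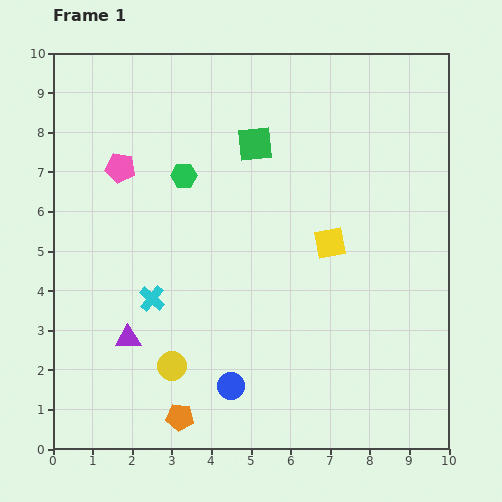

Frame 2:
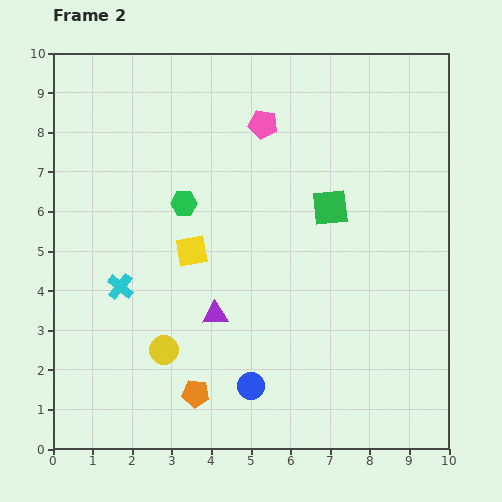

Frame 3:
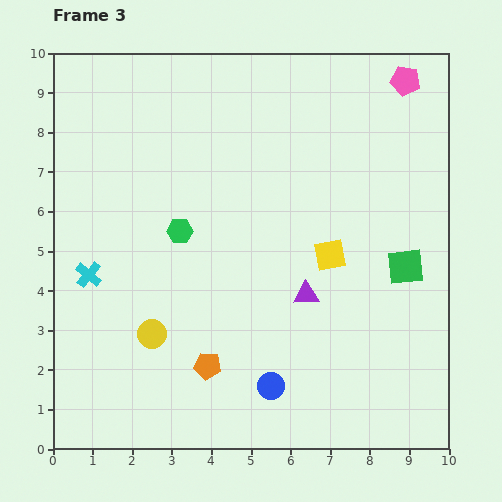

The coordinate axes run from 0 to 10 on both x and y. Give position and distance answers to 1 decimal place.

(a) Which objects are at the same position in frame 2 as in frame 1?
none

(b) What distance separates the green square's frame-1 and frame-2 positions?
2.5

The green square moved from (5.1, 7.7) to (7.0, 6.1), a distance of √(1.9² + 1.6²) ≈ 2.5.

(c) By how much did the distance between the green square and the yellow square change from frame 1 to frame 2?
+0.6

Distance in frame 1: 3.1. Distance in frame 2: 3.7.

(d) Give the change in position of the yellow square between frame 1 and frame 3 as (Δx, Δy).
(0.0, -0.3)

The yellow square was at (7.0, 5.2) in frame 1 and (7.0, 4.9) in frame 3.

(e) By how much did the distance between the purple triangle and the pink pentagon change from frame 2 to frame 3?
+1.1

Distance in frame 2: 4.9. Distance in frame 3: 6.0.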